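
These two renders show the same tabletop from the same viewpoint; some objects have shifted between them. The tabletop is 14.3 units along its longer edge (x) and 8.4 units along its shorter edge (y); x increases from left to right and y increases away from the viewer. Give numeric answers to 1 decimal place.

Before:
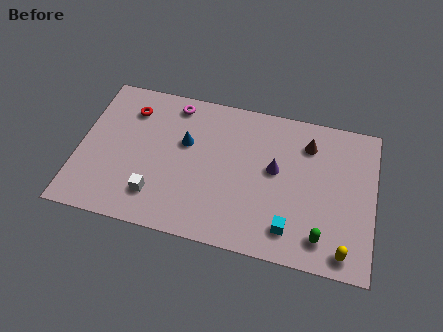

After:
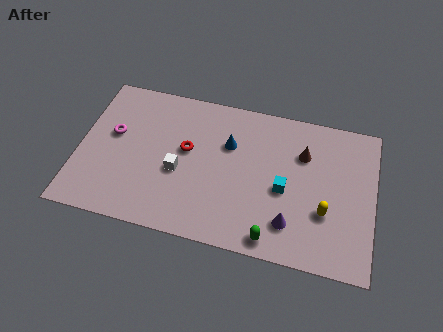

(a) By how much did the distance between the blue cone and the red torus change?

-0.9

They were about 3.1 units apart before and 2.2 after — 0.9 units closer together.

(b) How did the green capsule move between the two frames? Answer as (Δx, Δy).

(-2.3, -0.6)

The green capsule started near (11.9, 1.5) and ended near (9.6, 0.9).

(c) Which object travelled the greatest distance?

the magenta torus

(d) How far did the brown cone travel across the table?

0.6

The brown cone moved from about (11.0, 6.5) to (10.8, 5.9), a distance of √(0.2² + 0.6²) ≈ 0.6.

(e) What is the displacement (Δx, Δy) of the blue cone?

(2.1, 0.4)

The blue cone was at about (5.1, 5.2) and moved to about (7.2, 5.6).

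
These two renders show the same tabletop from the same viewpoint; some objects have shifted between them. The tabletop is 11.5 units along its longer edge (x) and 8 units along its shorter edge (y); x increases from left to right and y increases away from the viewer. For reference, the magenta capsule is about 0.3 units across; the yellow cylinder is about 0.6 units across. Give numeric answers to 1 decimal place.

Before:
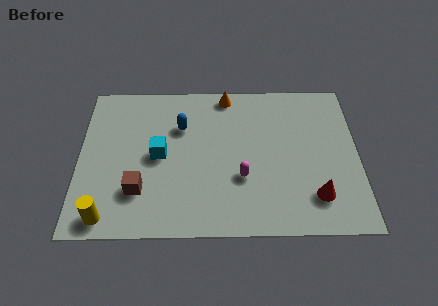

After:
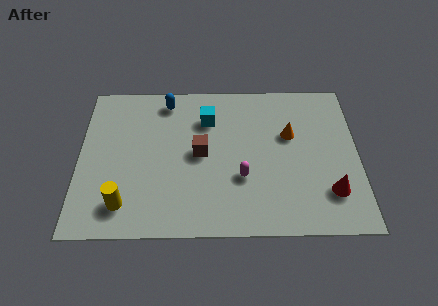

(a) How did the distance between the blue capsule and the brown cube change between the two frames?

-0.6

The distance was about 3.7 in the first image and 3.1 in the second, so they moved 0.6 units closer together.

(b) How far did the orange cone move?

3.4

The orange cone moved from about (6.1, 7.2) to (8.7, 5.0), a distance of √(2.6² + 2.2²) ≈ 3.4.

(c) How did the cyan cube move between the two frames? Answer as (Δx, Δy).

(2.0, 1.9)

The cyan cube started near (3.3, 4.0) and ended near (5.3, 5.9).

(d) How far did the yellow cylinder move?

0.9

The yellow cylinder was near (1.2, 0.9) before and (1.9, 1.5) after, so it travelled √(0.7² + 0.6²) ≈ 0.9 units.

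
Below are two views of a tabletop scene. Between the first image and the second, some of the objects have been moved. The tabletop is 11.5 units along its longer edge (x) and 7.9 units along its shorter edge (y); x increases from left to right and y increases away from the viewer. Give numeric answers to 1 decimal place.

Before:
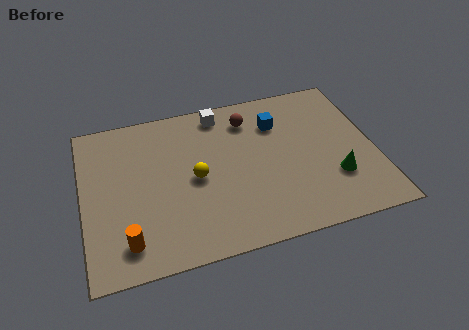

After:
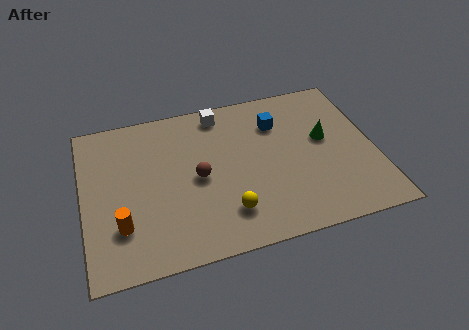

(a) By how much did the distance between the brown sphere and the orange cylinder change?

-3.6

Before: roughly 7.1 units apart; after: 3.5. That's 3.6 units closer together.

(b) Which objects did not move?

the white cube and the blue cube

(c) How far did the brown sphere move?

3.3

From (6.7, 6.3) to (4.5, 3.8), the brown sphere covered √(2.2² + 2.5²) ≈ 3.3 units.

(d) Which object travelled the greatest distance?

the brown sphere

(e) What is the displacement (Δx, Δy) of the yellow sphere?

(1.1, -2.0)

From the two frames, the yellow sphere sits at roughly (4.4, 3.8) before and (5.5, 1.8) after.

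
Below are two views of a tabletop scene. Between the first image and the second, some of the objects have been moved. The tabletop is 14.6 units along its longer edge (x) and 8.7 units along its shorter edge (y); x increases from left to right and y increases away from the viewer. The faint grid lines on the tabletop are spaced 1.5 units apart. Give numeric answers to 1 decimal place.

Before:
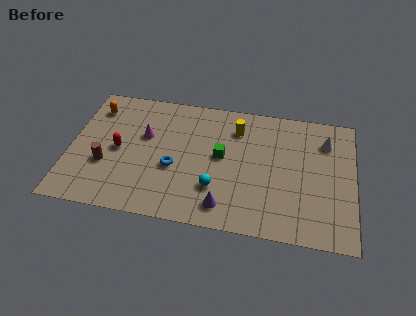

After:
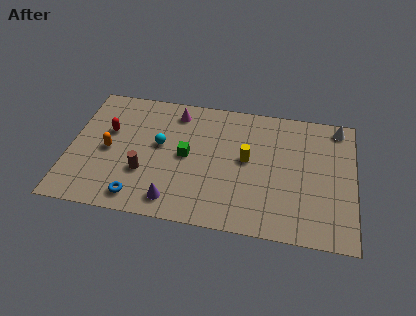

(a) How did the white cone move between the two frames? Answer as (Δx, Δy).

(0.6, 1.1)

From the two frames, the white cone sits at roughly (13.1, 6.6) before and (13.7, 7.7) after.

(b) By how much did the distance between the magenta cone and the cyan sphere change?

-2.3

The distance was about 4.8 in the first image and 2.5 in the second, so they moved 2.3 units closer together.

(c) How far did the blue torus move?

2.9

From (5.4, 3.5) to (3.7, 1.2), the blue torus covered √(1.7² + 2.3²) ≈ 2.9 units.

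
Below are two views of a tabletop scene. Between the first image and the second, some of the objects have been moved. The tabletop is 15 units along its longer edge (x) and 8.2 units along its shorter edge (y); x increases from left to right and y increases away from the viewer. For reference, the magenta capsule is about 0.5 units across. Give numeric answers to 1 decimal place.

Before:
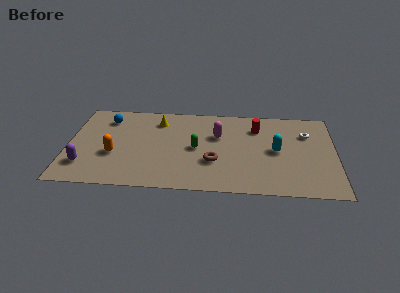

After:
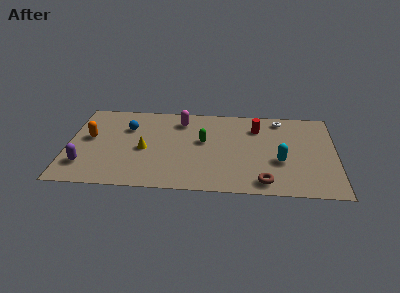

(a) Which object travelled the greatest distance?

the brown torus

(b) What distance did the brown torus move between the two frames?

3.3

The brown torus moved from about (8.2, 2.8) to (11.0, 1.1), a distance of √(2.8² + 1.7²) ≈ 3.3.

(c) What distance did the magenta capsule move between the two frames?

2.5

From (8.4, 5.3) to (6.3, 6.6), the magenta capsule covered √(2.1² + 1.3²) ≈ 2.5 units.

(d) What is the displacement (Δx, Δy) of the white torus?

(-1.5, 1.3)

From the two frames, the white torus sits at roughly (13.4, 5.8) before and (11.9, 7.1) after.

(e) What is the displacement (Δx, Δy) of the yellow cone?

(-0.7, -2.8)

The yellow cone was at about (5.0, 6.5) and moved to about (4.3, 3.7).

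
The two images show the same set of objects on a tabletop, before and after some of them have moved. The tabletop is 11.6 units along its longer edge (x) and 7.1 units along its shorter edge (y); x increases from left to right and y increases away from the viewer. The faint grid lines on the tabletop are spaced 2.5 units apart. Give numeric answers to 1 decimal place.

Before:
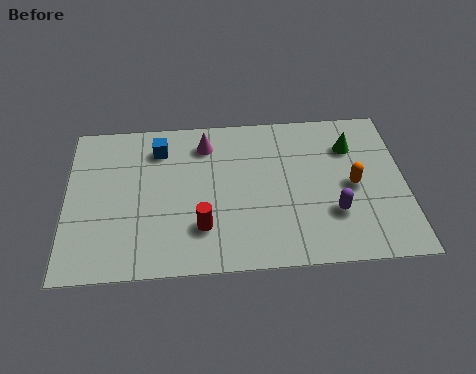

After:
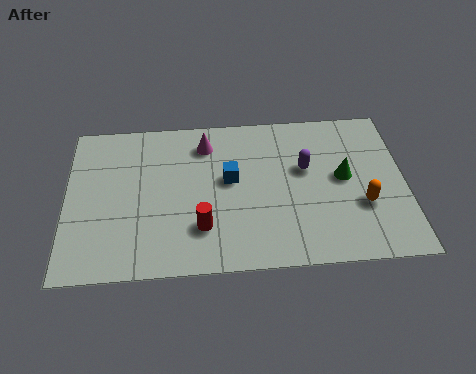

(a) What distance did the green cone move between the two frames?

1.4

The green cone was near (9.8, 5.2) before and (9.5, 3.8) after, so it travelled √(0.3² + 1.4²) ≈ 1.4 units.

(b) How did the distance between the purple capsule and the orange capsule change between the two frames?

+1.2

The distance was about 1.4 in the first image and 2.6 in the second, so they moved 1.2 units further apart.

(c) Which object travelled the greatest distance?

the blue cube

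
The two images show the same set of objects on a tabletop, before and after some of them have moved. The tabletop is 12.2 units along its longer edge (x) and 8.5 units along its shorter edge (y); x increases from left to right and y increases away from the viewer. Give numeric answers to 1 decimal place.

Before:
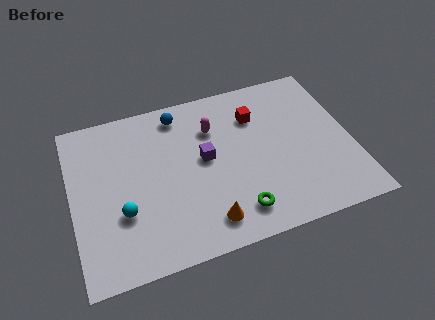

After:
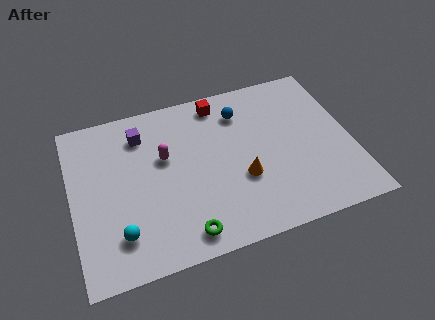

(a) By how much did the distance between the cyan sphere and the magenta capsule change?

-1.3

Before: roughly 5.3 units apart; after: 4.0. That's 1.3 units closer together.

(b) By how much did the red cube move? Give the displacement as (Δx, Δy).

(-1.5, 1.2)

The red cube started near (8.2, 6.2) and ended near (6.7, 7.4).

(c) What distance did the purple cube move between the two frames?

3.3

From (5.8, 4.6) to (3.2, 6.7), the purple cube covered √(2.6² + 2.1²) ≈ 3.3 units.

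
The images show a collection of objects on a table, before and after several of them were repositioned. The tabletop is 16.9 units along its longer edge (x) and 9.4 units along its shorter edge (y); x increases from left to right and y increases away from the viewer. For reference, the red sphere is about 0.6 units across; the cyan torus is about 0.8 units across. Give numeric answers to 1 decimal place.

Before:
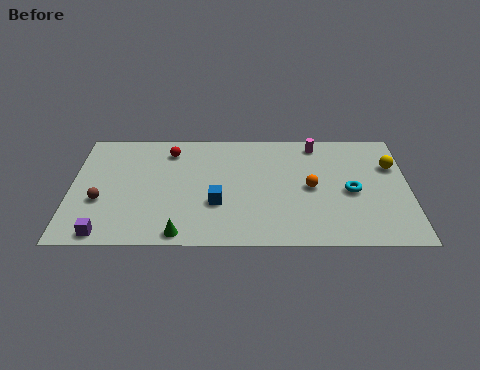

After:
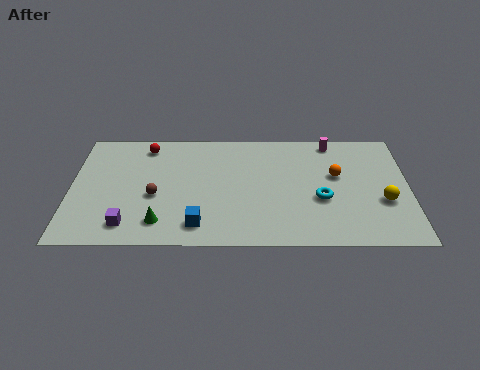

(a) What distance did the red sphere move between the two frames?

1.3

From (4.9, 7.6) to (3.7, 8.0), the red sphere covered √(1.2² + 0.4²) ≈ 1.3 units.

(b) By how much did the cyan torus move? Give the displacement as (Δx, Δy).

(-1.5, -0.6)

From the two frames, the cyan torus sits at roughly (14.0, 4.3) before and (12.5, 3.7) after.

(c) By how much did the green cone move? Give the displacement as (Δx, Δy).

(-1.0, 0.9)

The green cone was at about (5.5, 0.9) and moved to about (4.5, 1.8).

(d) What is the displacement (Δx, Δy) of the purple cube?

(1.1, 0.7)

The purple cube was at about (1.8, 0.9) and moved to about (2.9, 1.6).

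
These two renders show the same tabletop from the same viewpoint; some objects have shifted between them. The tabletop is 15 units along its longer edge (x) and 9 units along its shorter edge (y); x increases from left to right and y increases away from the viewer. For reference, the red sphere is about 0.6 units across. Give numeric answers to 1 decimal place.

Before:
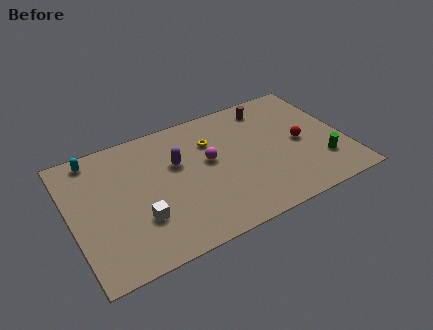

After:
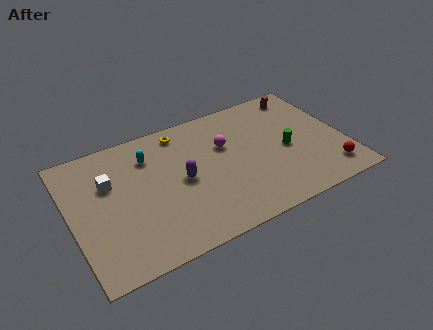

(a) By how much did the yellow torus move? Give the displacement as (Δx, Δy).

(-1.5, 1.4)

The yellow torus was at about (7.9, 6.4) and moved to about (6.4, 7.8).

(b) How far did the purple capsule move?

1.3

The purple capsule was near (5.9, 5.7) before and (6.0, 4.4) after, so it travelled √(0.1² + 1.3²) ≈ 1.3 units.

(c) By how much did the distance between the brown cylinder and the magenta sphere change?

+0.6

The distance was about 4.5 in the first image and 5.1 in the second, so they moved 0.6 units further apart.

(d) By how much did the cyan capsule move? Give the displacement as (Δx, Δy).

(2.9, -1.2)

From the two frames, the cyan capsule sits at roughly (1.6, 8.0) before and (4.5, 6.8) after.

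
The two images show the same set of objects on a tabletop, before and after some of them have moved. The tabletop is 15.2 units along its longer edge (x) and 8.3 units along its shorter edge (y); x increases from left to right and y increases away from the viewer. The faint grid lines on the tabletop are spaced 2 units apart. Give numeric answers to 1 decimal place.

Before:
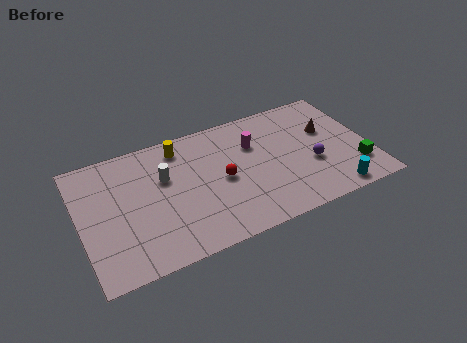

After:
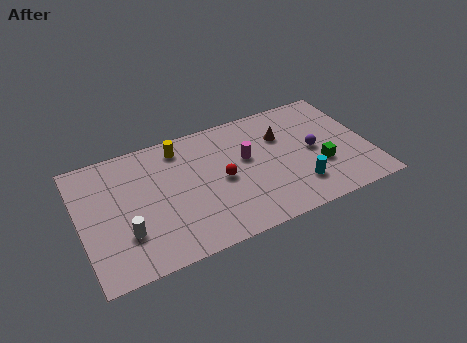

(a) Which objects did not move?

the yellow cylinder and the red sphere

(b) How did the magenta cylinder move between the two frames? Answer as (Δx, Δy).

(-0.5, -0.8)

From the two frames, the magenta cylinder sits at roughly (9.3, 5.7) before and (8.8, 4.9) after.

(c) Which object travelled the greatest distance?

the white cylinder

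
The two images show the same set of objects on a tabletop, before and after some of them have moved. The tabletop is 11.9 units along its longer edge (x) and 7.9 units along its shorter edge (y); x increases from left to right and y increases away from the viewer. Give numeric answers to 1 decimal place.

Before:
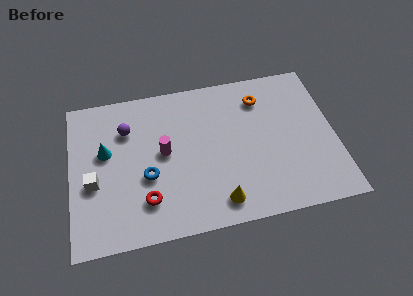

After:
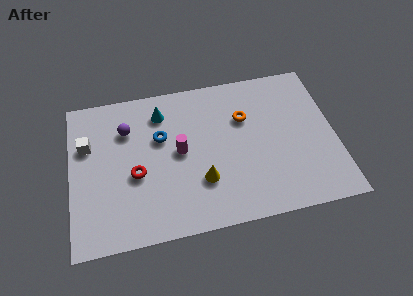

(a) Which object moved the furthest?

the cyan cone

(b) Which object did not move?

the purple sphere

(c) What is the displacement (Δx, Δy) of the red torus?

(-0.4, 1.4)

The red torus was at about (3.3, 1.9) and moved to about (2.9, 3.3).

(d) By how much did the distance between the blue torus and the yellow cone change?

-0.5

They were about 3.6 units apart before and 3.1 after — 0.5 units closer together.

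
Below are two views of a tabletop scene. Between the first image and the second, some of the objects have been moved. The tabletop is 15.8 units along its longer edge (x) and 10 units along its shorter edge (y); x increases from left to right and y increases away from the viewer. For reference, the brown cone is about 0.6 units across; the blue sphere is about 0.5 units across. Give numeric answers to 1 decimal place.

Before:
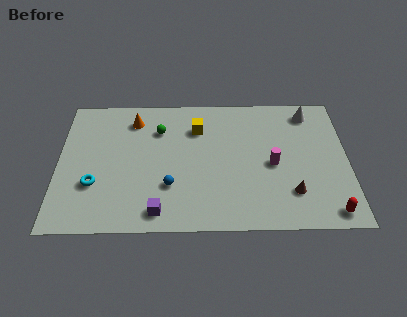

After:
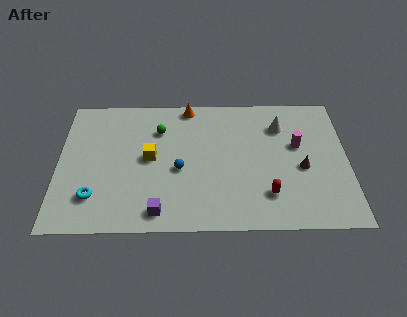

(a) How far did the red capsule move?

3.5

From (14.7, 1.1) to (11.4, 2.4), the red capsule covered √(3.3² + 1.3²) ≈ 3.5 units.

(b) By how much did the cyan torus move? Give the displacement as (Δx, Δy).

(0.0, -0.9)

The cyan torus started near (2.0, 3.3) and ended near (2.0, 2.4).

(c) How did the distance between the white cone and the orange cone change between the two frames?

-4.4

They were about 9.7 units apart before and 5.3 after — 4.4 units closer together.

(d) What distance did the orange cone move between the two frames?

3.2

The orange cone was near (4.1, 8.1) before and (7.1, 9.1) after, so it travelled √(3.0² + 1.0²) ≈ 3.2 units.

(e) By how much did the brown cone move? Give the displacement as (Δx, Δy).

(0.6, 1.8)

The brown cone was at about (12.7, 2.5) and moved to about (13.3, 4.3).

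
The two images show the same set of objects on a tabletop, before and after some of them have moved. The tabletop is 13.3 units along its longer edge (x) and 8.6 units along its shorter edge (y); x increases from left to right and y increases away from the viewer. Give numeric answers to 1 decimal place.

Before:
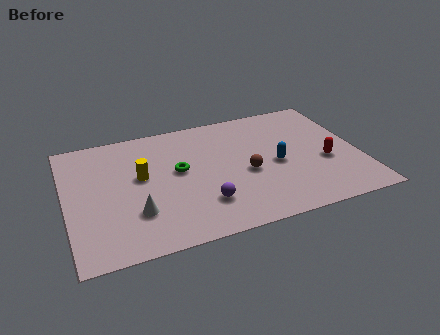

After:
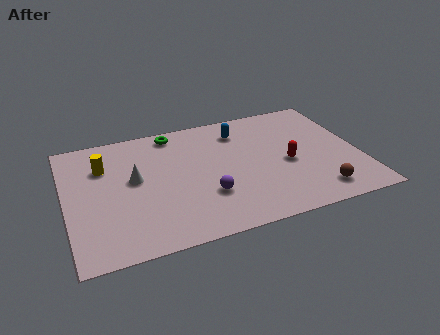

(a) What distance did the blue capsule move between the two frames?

3.2

From (9.5, 3.9) to (8.1, 6.8), the blue capsule covered √(1.4² + 2.9²) ≈ 3.2 units.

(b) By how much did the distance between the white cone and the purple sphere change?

+0.7

They were about 3.0 units apart before and 3.7 after — 0.7 units further apart.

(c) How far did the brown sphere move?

3.8

The brown sphere was near (8.1, 3.7) before and (11.1, 1.4) after, so it travelled √(3.0² + 2.3²) ≈ 3.8 units.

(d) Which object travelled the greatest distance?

the brown sphere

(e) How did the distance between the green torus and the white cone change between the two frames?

+0.3

Before: roughly 3.1 units apart; after: 3.4. That's 0.3 units further apart.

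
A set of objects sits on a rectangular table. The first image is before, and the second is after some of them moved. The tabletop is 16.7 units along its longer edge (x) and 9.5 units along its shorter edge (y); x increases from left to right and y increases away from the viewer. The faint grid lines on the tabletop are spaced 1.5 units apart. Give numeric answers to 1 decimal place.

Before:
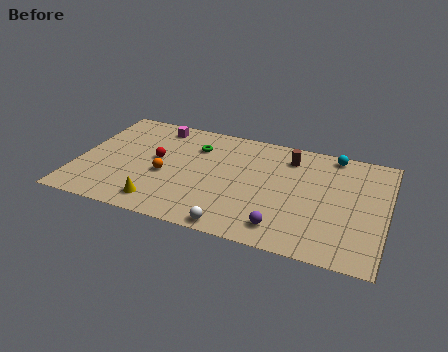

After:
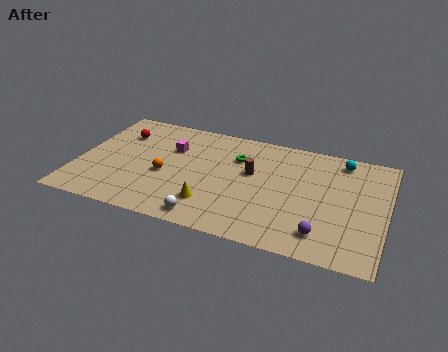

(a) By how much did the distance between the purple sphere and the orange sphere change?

+2.0

Before: roughly 7.0 units apart; after: 9.0. That's 2.0 units further apart.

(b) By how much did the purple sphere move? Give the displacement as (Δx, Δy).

(2.1, 0.2)

From the two frames, the purple sphere sits at roughly (11.4, 1.6) before and (13.5, 1.8) after.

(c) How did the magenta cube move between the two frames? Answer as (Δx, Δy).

(1.0, -1.8)

From the two frames, the magenta cube sits at roughly (3.9, 8.2) before and (4.9, 6.4) after.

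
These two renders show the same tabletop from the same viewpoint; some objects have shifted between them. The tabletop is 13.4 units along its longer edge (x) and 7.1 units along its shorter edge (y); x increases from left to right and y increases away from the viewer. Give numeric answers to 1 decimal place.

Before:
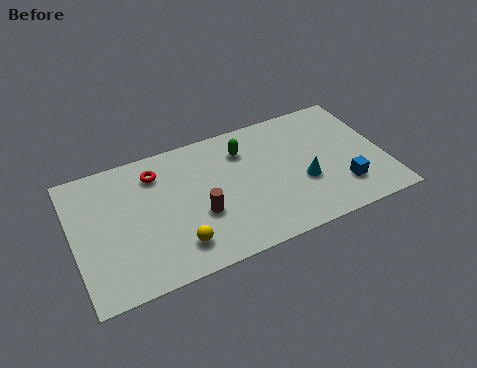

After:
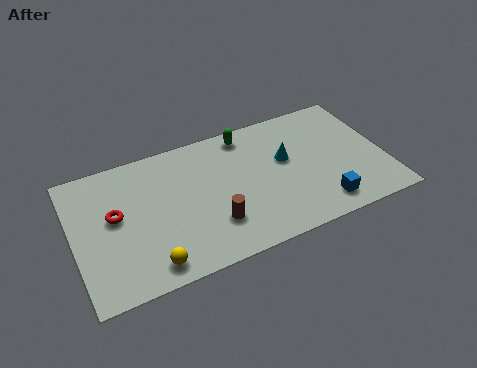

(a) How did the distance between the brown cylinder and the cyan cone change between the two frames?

-0.5

They were about 4.5 units apart before and 4.0 after — 0.5 units closer together.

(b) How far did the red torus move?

2.5

From (3.7, 5.6) to (1.8, 4.0), the red torus covered √(1.9² + 1.6²) ≈ 2.5 units.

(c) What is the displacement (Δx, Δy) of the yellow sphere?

(-1.2, -0.5)

From the two frames, the yellow sphere sits at roughly (4.2, 1.5) before and (3.0, 1.0) after.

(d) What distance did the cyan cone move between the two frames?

1.6

The cyan cone was near (9.8, 2.7) before and (9.2, 4.2) after, so it travelled √(0.6² + 1.5²) ≈ 1.6 units.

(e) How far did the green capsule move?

0.8

From (7.5, 5.4) to (7.7, 6.2), the green capsule covered √(0.2² + 0.8²) ≈ 0.8 units.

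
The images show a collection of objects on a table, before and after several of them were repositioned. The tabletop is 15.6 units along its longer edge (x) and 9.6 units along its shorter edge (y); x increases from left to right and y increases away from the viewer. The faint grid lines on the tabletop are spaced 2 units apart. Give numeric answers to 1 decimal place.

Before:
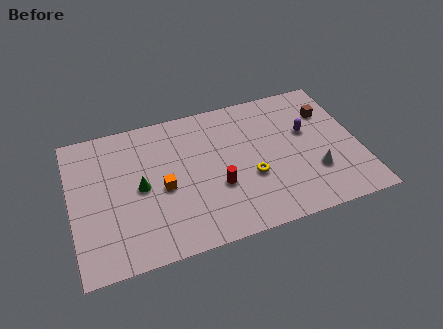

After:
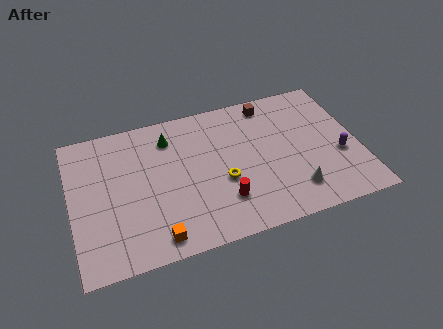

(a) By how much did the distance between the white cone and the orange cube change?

-0.7

Before: roughly 8.2 units apart; after: 7.5. That's 0.7 units closer together.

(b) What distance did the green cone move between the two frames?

3.4

From (3.7, 4.7) to (5.5, 7.6), the green cone covered √(1.8² + 2.9²) ≈ 3.4 units.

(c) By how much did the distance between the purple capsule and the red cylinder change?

+1.0

They were about 5.6 units apart before and 6.6 after — 1.0 units further apart.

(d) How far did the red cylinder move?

1.0

The red cylinder moved from about (7.8, 3.5) to (8.0, 2.5), a distance of √(0.2² + 1.0²) ≈ 1.0.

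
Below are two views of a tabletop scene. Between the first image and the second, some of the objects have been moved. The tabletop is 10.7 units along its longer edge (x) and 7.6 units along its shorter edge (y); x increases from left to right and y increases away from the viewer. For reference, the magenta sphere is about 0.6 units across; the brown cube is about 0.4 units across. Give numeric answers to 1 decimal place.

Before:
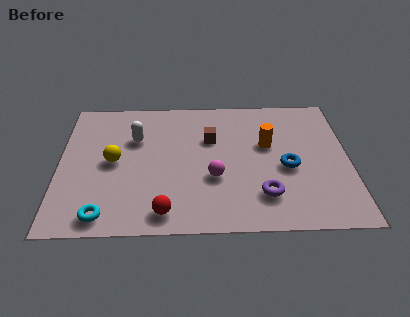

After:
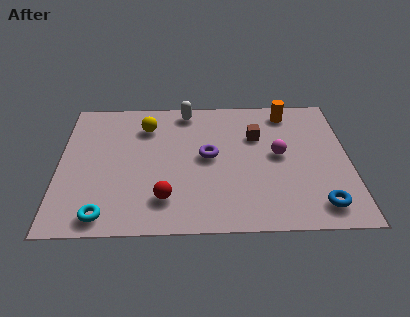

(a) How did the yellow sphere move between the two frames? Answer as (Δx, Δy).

(1.2, 2.0)

The yellow sphere started near (2.0, 3.8) and ended near (3.2, 5.8).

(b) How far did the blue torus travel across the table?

2.4

From (8.4, 3.3) to (9.5, 1.2), the blue torus covered √(1.1² + 2.1²) ≈ 2.4 units.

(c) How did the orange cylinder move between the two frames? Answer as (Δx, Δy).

(0.8, 1.9)

The orange cylinder started near (7.7, 4.6) and ended near (8.5, 6.5).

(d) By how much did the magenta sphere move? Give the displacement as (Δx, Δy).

(2.4, 1.2)

The magenta sphere was at about (5.7, 2.8) and moved to about (8.1, 4.0).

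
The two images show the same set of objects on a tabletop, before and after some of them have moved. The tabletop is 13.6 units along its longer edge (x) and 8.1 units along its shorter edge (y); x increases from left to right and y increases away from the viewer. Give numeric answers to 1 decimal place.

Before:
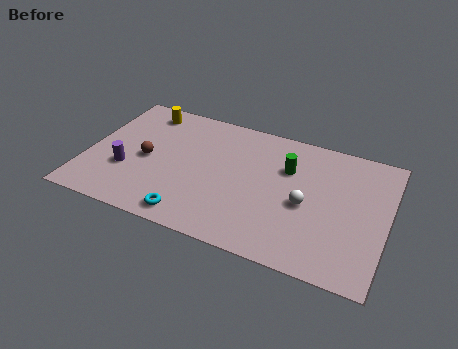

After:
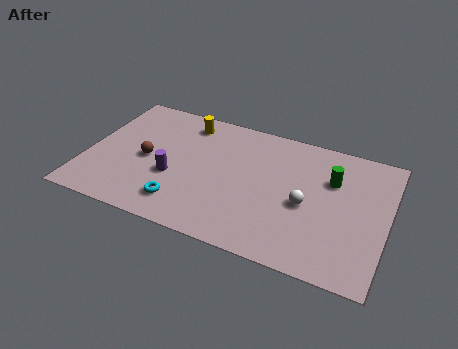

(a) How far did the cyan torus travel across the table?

0.8

The cyan torus was near (5.1, 1.0) before and (4.6, 1.6) after, so it travelled √(0.5² + 0.6²) ≈ 0.8 units.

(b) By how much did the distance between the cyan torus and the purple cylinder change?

-2.1

The distance was about 3.7 in the first image and 1.6 in the second, so they moved 2.1 units closer together.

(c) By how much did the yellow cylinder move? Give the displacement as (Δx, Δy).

(2.0, -0.1)

The yellow cylinder started near (2.2, 6.9) and ended near (4.2, 6.8).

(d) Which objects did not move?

the brown sphere and the white sphere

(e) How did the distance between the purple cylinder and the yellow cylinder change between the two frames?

-0.4

Before: roughly 4.1 units apart; after: 3.7. That's 0.4 units closer together.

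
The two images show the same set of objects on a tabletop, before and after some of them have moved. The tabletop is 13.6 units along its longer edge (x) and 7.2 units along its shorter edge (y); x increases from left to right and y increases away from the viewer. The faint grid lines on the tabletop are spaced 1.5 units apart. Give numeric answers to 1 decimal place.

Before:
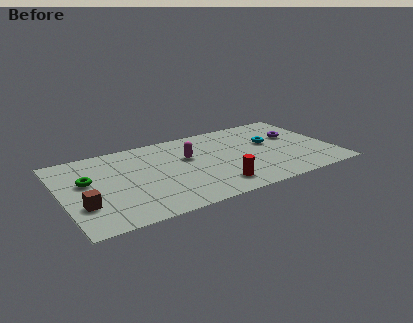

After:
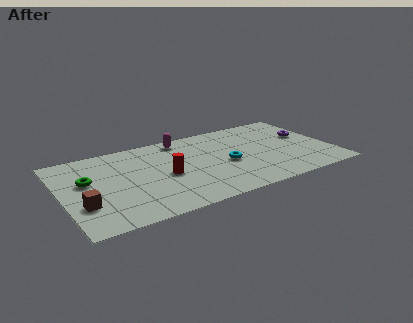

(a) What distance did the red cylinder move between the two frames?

3.0

The red cylinder moved from about (7.4, 1.4) to (5.1, 3.3), a distance of √(2.3² + 1.9²) ≈ 3.0.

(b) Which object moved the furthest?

the red cylinder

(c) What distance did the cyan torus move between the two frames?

2.6

From (10.6, 4.3) to (8.2, 3.2), the cyan torus covered √(2.4² + 1.1²) ≈ 2.6 units.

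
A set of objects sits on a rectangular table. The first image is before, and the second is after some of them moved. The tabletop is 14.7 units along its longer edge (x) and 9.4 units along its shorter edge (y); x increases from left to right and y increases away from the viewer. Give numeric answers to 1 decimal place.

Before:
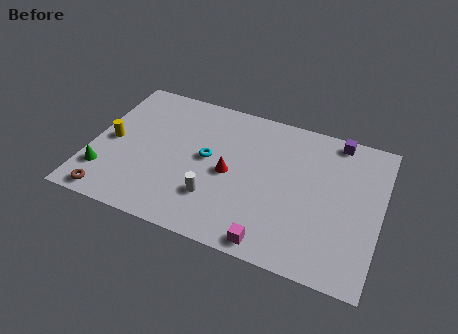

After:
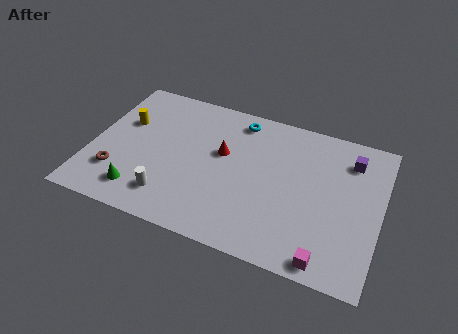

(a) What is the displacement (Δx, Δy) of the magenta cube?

(2.7, 0.0)

The magenta cube was at about (9.6, 0.9) and moved to about (12.3, 0.9).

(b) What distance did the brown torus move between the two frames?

1.6

From (1.4, 0.9) to (1.5, 2.5), the brown torus covered √(0.1² + 1.6²) ≈ 1.6 units.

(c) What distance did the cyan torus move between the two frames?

3.4

The cyan torus was near (5.9, 5.0) before and (7.2, 8.1) after, so it travelled √(1.3² + 3.1²) ≈ 3.4 units.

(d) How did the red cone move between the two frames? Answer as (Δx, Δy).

(-0.5, 1.2)

The red cone started near (7.1, 4.4) and ended near (6.6, 5.6).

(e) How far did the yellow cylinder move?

1.6

From (1.0, 4.5) to (1.5, 6.0), the yellow cylinder covered √(0.5² + 1.5²) ≈ 1.6 units.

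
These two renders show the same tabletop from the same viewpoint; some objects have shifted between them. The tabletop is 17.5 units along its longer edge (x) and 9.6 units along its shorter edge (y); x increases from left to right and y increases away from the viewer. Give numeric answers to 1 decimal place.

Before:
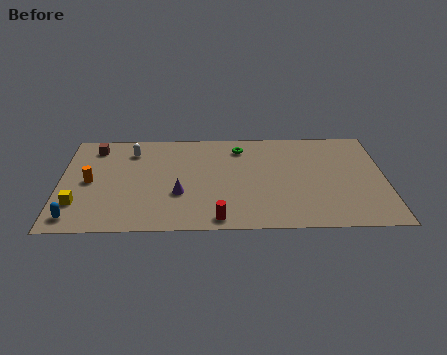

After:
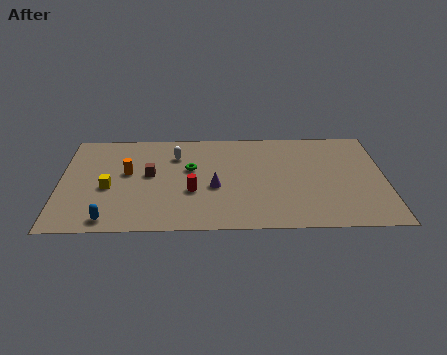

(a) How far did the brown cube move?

4.0

The brown cube was near (1.8, 8.0) before and (4.8, 5.3) after, so it travelled √(3.0² + 2.7²) ≈ 4.0 units.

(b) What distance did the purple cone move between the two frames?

2.0

From (6.4, 3.4) to (8.3, 4.0), the purple cone covered √(1.9² + 0.6²) ≈ 2.0 units.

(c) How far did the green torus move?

3.4

From (9.7, 7.8) to (7.0, 5.8), the green torus covered √(2.7² + 2.0²) ≈ 3.4 units.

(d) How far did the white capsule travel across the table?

2.5

The white capsule was near (3.8, 7.6) before and (6.2, 7.1) after, so it travelled √(2.4² + 0.5²) ≈ 2.5 units.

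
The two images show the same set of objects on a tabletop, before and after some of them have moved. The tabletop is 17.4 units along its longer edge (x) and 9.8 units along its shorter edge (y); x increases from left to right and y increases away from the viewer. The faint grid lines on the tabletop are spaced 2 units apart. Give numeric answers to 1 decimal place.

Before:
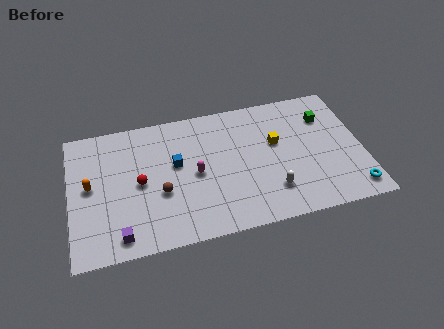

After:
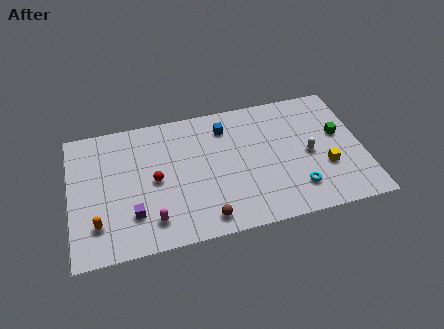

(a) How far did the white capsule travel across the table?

3.3

The white capsule moved from about (11.8, 2.4) to (14.2, 4.6), a distance of √(2.4² + 2.2²) ≈ 3.3.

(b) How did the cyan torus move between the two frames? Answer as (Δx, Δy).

(-3.3, 0.8)

The cyan torus started near (16.6, 1.4) and ended near (13.3, 2.2).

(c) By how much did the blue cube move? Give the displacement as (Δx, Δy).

(3.1, 2.1)

The blue cube started near (6.3, 5.7) and ended near (9.4, 7.8).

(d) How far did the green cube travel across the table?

1.7

The green cube moved from about (15.4, 7.2) to (16.1, 5.7), a distance of √(0.7² + 1.5²) ≈ 1.7.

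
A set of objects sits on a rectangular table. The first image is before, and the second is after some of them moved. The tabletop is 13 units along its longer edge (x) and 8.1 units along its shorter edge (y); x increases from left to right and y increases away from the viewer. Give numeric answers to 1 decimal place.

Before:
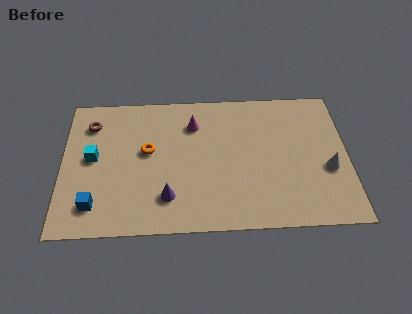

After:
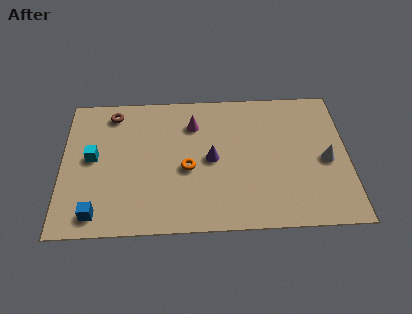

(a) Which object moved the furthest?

the purple cone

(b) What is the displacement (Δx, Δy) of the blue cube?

(0.1, -0.5)

The blue cube started near (1.5, 1.6) and ended near (1.6, 1.1).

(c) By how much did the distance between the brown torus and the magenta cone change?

-0.9

They were about 4.7 units apart before and 3.8 after — 0.9 units closer together.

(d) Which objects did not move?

the cyan cube and the magenta cone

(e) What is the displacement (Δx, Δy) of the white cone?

(-0.1, 0.5)

The white cone was at about (12.1, 3.2) and moved to about (12.0, 3.7).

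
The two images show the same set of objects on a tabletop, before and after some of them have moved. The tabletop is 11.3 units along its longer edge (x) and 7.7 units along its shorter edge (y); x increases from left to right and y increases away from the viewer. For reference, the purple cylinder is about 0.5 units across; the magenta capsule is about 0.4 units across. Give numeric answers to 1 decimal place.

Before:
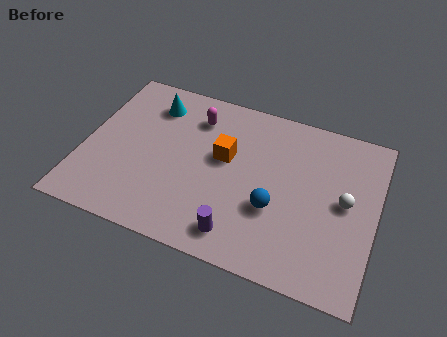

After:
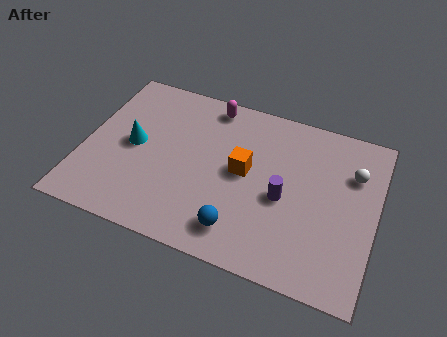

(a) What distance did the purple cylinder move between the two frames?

2.7

The purple cylinder moved from about (6.3, 1.2) to (7.8, 3.4), a distance of √(1.5² + 2.2²) ≈ 2.7.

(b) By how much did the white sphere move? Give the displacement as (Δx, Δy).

(0.2, 1.4)

The white sphere started near (10.1, 4.0) and ended near (10.3, 5.4).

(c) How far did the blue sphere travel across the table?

1.8

From (7.5, 2.8) to (6.3, 1.4), the blue sphere covered √(1.2² + 1.4²) ≈ 1.8 units.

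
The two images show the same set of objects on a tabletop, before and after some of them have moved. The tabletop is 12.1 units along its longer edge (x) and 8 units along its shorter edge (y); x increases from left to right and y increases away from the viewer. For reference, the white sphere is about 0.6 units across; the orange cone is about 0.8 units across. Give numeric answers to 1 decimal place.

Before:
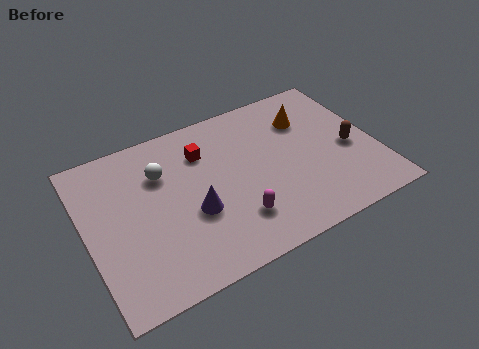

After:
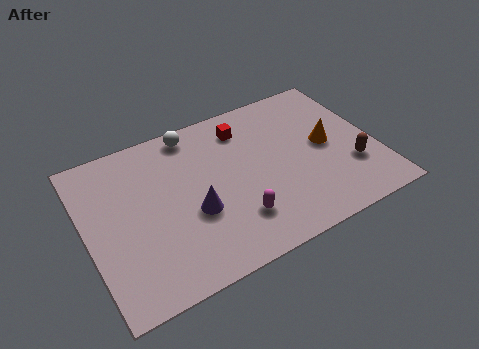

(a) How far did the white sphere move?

2.1

The white sphere was near (3.3, 5.6) before and (4.8, 7.1) after, so it travelled √(1.5² + 1.5²) ≈ 2.1 units.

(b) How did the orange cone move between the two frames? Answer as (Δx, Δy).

(0.6, -1.7)

The orange cone started near (9.5, 5.8) and ended near (10.1, 4.1).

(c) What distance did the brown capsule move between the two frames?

1.0

The brown capsule was near (11.0, 3.5) before and (10.9, 2.5) after, so it travelled √(0.1² + 1.0²) ≈ 1.0 units.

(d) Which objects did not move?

the magenta capsule and the purple cone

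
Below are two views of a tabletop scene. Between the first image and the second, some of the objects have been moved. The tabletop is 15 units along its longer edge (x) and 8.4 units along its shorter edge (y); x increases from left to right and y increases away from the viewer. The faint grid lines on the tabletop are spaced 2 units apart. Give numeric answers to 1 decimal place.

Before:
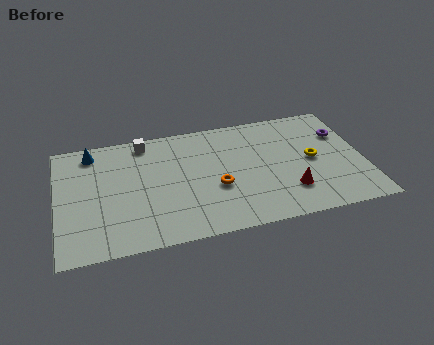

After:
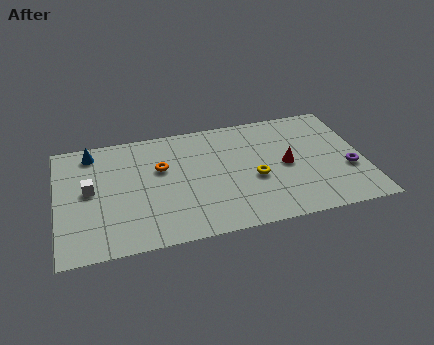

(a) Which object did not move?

the blue cone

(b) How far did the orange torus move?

3.3

The orange torus moved from about (7.7, 3.3) to (5.1, 5.3), a distance of √(2.6² + 2.0²) ≈ 3.3.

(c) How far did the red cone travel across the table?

1.9

The red cone was near (11.2, 2.2) before and (11.2, 4.1) after, so it travelled √(0.0² + 1.9²) ≈ 1.9 units.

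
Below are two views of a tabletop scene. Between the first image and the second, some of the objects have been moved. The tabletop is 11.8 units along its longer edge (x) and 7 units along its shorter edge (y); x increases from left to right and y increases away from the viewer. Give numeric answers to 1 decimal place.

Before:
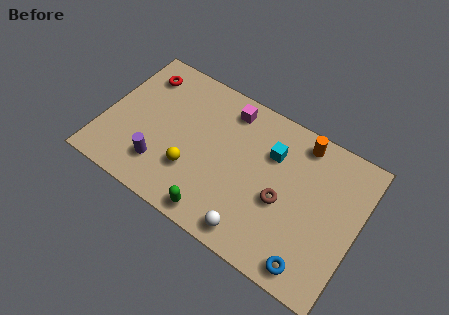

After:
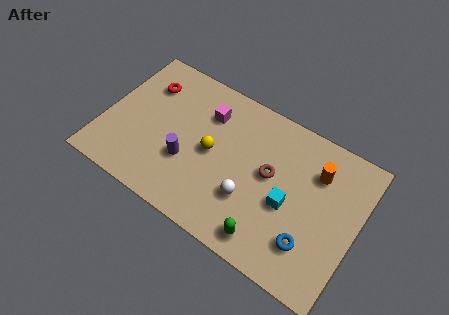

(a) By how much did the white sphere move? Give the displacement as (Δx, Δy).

(-0.4, 1.4)

The white sphere started near (7.4, 0.9) and ended near (7.0, 2.3).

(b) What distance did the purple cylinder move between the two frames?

1.4

The purple cylinder moved from about (2.9, 1.7) to (4.0, 2.5), a distance of √(1.1² + 0.8²) ≈ 1.4.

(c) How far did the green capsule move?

2.4

From (5.7, 0.8) to (8.1, 1.0), the green capsule covered √(2.4² + 0.2²) ≈ 2.4 units.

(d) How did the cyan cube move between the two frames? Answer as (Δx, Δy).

(1.1, -1.9)

The cyan cube was at about (7.6, 4.9) and moved to about (8.7, 3.0).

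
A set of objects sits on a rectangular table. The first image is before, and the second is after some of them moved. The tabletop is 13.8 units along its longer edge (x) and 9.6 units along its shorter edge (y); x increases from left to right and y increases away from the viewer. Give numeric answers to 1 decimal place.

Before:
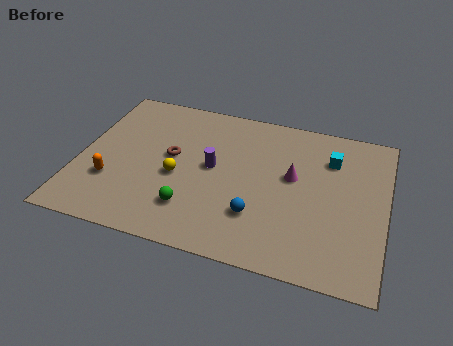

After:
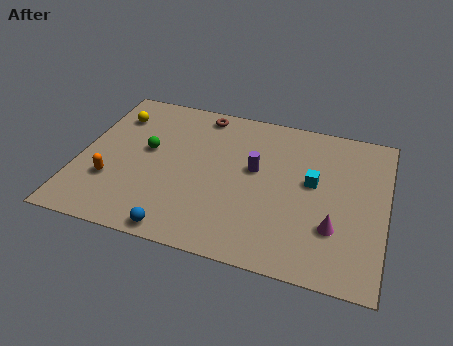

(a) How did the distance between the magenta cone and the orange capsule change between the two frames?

+1.6

Before: roughly 8.4 units apart; after: 10.0. That's 1.6 units further apart.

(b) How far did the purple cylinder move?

1.9

The purple cylinder moved from about (6.0, 5.1) to (7.9, 5.5), a distance of √(1.9² + 0.4²) ≈ 1.9.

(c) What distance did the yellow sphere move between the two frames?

4.5

The yellow sphere was near (4.5, 4.1) before and (1.3, 7.3) after, so it travelled √(3.2² + 3.2²) ≈ 4.5 units.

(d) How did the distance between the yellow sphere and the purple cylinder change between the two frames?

+5.0

The distance was about 1.8 in the first image and 6.8 in the second, so they moved 5.0 units further apart.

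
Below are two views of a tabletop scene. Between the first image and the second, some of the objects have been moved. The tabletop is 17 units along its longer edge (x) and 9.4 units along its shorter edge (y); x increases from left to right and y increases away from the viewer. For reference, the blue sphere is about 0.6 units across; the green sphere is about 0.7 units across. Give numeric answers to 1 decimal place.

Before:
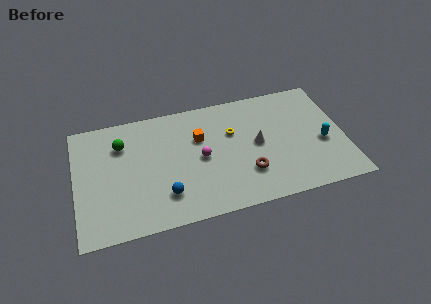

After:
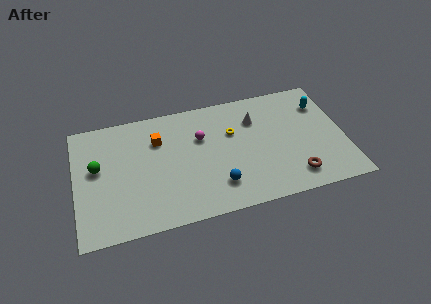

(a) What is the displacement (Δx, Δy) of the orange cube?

(-2.6, 0.5)

The orange cube was at about (7.9, 6.2) and moved to about (5.3, 6.7).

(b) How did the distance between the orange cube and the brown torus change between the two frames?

+5.2

The distance was about 4.5 in the first image and 9.7 in the second, so they moved 5.2 units further apart.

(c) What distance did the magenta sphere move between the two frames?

1.6

From (7.9, 4.6) to (8.0, 6.2), the magenta sphere covered √(0.1² + 1.6²) ≈ 1.6 units.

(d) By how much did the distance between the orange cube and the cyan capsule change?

+2.5

The distance was about 8.0 in the first image and 10.5 in the second, so they moved 2.5 units further apart.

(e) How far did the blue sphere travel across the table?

3.3

From (5.5, 2.3) to (8.8, 2.2), the blue sphere covered √(3.3² + 0.1²) ≈ 3.3 units.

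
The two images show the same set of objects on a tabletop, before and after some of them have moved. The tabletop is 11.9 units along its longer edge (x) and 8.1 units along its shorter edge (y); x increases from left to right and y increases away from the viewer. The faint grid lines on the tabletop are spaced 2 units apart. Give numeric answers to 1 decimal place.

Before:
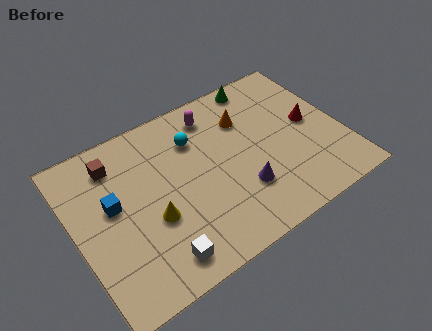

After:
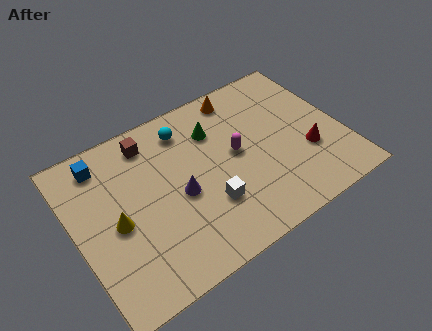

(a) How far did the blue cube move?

2.2

The blue cube was near (1.7, 4.6) before and (1.6, 6.8) after, so it travelled √(0.1² + 2.2²) ≈ 2.2 units.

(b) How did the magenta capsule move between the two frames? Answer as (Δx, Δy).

(0.6, -2.4)

From the two frames, the magenta capsule sits at roughly (6.6, 6.7) before and (7.2, 4.3) after.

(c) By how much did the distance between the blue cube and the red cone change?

+0.6

They were about 8.9 units apart before and 9.5 after — 0.6 units further apart.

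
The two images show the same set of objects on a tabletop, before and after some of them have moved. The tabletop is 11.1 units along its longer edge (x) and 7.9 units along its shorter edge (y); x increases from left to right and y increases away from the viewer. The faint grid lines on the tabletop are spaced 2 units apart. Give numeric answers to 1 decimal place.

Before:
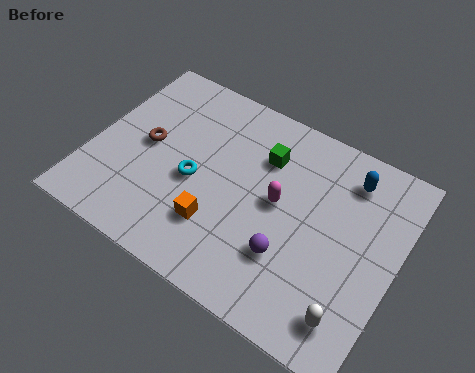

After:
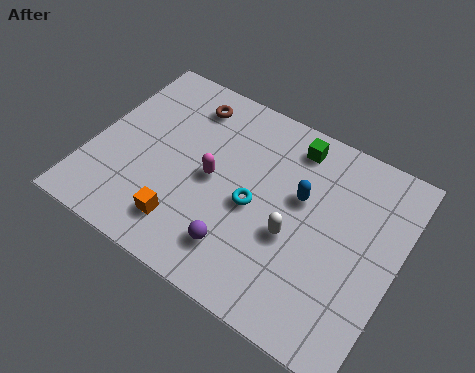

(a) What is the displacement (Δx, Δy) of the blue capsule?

(-1.5, -1.6)

From the two frames, the blue capsule sits at roughly (9.0, 6.4) before and (7.5, 4.8) after.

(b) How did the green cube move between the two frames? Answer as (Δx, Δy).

(0.9, 1.0)

The green cube was at about (6.0, 5.7) and moved to about (6.9, 6.7).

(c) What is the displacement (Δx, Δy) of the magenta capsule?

(-2.4, -0.3)

From the two frames, the magenta capsule sits at roughly (6.8, 4.2) before and (4.4, 3.9) after.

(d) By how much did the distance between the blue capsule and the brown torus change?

-2.7

The distance was about 7.5 in the first image and 4.8 in the second, so they moved 2.7 units closer together.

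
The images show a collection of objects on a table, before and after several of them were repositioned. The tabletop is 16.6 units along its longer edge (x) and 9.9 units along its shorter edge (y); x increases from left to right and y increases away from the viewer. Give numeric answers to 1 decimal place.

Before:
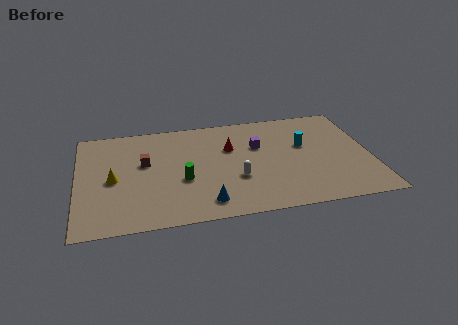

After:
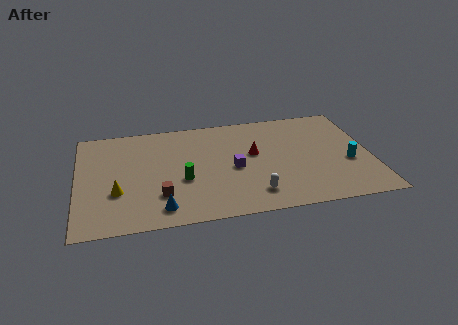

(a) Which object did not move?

the green cylinder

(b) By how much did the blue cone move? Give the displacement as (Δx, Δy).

(-2.5, -0.1)

From the two frames, the blue cone sits at roughly (7.1, 1.6) before and (4.6, 1.5) after.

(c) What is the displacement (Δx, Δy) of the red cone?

(1.3, -0.8)

The red cone was at about (8.7, 6.5) and moved to about (10.0, 5.7).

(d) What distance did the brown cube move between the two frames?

3.3

From (3.8, 5.9) to (4.6, 2.7), the brown cube covered √(0.8² + 3.2²) ≈ 3.3 units.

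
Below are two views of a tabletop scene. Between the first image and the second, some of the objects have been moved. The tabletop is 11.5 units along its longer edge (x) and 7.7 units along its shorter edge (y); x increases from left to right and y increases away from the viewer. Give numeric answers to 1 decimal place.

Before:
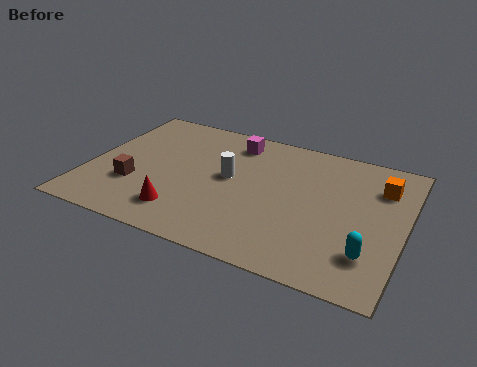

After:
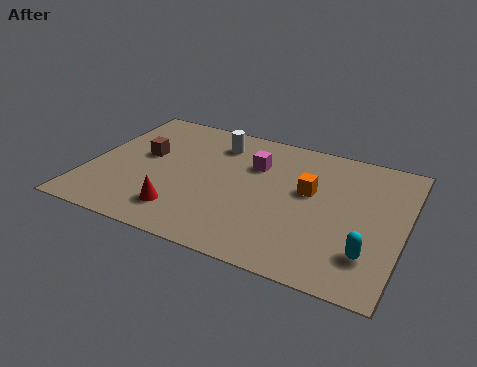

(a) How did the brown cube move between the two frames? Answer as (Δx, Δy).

(0.1, 1.9)

From the two frames, the brown cube sits at roughly (1.8, 2.5) before and (1.9, 4.4) after.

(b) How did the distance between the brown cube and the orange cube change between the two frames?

-3.2

The distance was about 9.3 in the first image and 6.1 in the second, so they moved 3.2 units closer together.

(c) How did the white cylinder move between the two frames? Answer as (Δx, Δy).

(-0.7, 1.9)

From the two frames, the white cylinder sits at roughly (5.1, 4.2) before and (4.4, 6.1) after.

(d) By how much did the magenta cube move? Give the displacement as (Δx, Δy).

(0.9, -1.1)

The magenta cube started near (5.0, 6.4) and ended near (5.9, 5.3).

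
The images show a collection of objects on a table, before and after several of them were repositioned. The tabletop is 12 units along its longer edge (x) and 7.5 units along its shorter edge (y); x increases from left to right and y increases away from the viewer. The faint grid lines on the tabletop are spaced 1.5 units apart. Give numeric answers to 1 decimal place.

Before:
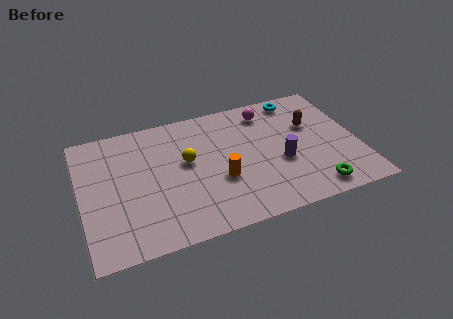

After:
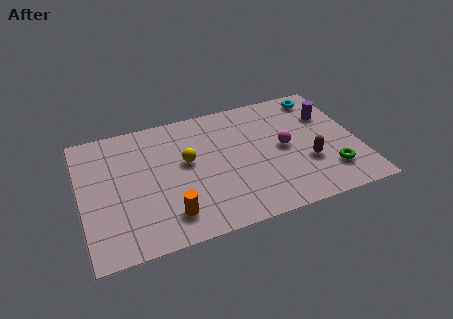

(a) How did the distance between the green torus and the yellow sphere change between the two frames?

+0.3

The distance was about 6.2 in the first image and 6.5 in the second, so they moved 0.3 units further apart.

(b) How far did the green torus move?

1.1

From (9.8, 1.0) to (10.6, 1.8), the green torus covered √(0.8² + 0.8²) ≈ 1.1 units.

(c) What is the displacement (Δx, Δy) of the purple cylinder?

(2.3, 2.2)

From the two frames, the purple cylinder sits at roughly (8.6, 3.0) before and (10.9, 5.2) after.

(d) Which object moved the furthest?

the purple cylinder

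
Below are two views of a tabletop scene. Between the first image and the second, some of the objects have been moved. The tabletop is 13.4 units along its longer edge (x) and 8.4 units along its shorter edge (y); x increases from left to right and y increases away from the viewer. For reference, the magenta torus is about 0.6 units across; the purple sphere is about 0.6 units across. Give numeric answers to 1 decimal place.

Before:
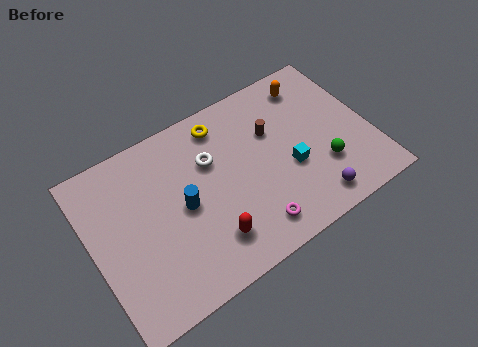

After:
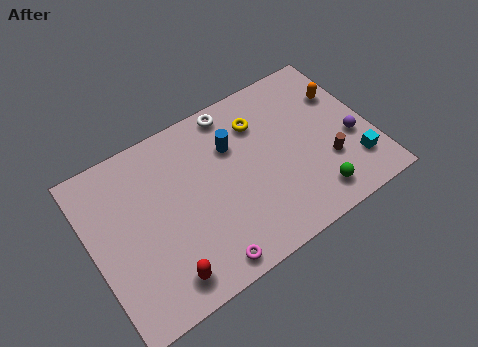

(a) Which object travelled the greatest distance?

the brown cylinder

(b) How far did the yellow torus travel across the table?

1.9

The yellow torus moved from about (6.7, 7.1) to (8.4, 6.3), a distance of √(1.7² + 0.8²) ≈ 1.9.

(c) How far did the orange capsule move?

1.8

The orange capsule moved from about (11.1, 7.0) to (12.4, 5.8), a distance of √(1.3² + 1.2²) ≈ 1.8.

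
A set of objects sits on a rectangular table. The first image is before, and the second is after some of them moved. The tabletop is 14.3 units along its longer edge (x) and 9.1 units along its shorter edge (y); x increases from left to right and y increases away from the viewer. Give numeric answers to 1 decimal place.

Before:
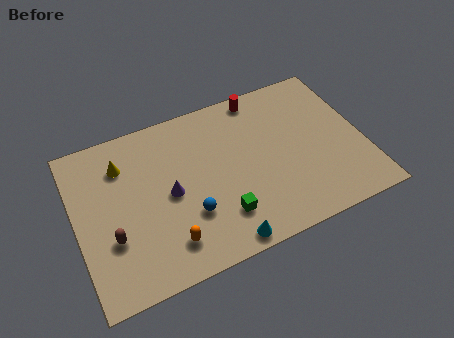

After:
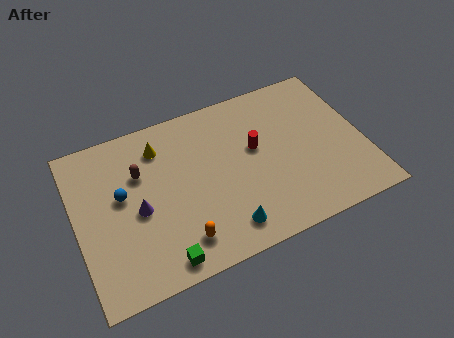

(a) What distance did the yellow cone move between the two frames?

1.9

The yellow cone moved from about (2.5, 6.9) to (4.4, 7.2), a distance of √(1.9² + 0.3²) ≈ 1.9.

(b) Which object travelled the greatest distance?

the blue sphere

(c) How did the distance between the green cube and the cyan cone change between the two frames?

+1.8

The distance was about 1.4 in the first image and 3.2 in the second, so they moved 1.8 units further apart.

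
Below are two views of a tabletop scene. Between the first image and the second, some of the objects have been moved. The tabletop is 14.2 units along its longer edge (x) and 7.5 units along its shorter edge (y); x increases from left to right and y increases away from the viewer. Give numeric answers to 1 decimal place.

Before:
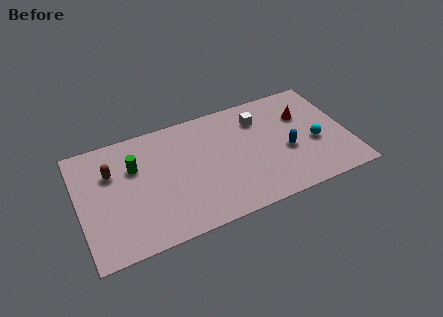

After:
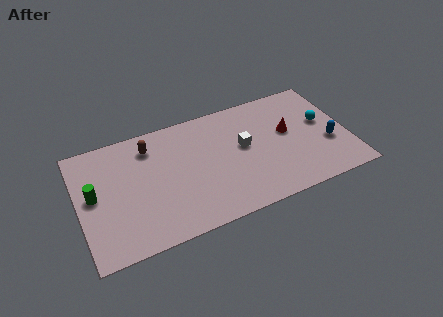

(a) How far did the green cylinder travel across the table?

2.4

From (3.0, 5.0) to (0.8, 4.0), the green cylinder covered √(2.2² + 1.0²) ≈ 2.4 units.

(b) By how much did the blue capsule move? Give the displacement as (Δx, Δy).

(2.2, -0.3)

The blue capsule started near (10.9, 3.1) and ended near (13.1, 2.8).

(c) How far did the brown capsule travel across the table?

2.3

The brown capsule was near (1.8, 5.1) before and (3.9, 6.0) after, so it travelled √(2.1² + 0.9²) ≈ 2.3 units.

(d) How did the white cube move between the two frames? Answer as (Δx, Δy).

(-1.0, -1.5)

The white cube was at about (9.7, 5.7) and moved to about (8.7, 4.2).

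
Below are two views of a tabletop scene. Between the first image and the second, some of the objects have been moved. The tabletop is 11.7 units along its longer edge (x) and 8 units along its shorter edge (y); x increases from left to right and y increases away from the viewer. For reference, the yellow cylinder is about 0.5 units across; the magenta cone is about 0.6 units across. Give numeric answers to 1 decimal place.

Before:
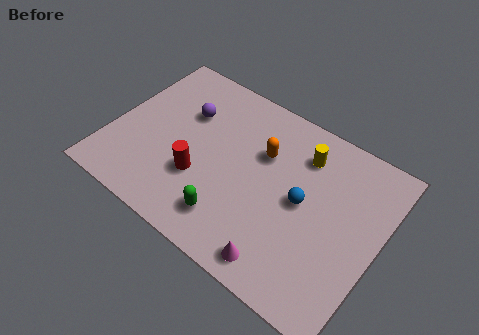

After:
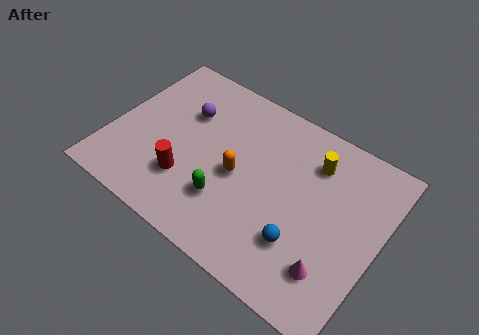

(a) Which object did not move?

the purple sphere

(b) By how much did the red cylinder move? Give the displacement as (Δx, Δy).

(-0.5, -0.4)

The red cylinder started near (4.1, 2.7) and ended near (3.6, 2.3).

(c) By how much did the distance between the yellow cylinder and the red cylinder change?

+1.0

The distance was about 5.2 in the first image and 6.2 in the second, so they moved 1.0 units further apart.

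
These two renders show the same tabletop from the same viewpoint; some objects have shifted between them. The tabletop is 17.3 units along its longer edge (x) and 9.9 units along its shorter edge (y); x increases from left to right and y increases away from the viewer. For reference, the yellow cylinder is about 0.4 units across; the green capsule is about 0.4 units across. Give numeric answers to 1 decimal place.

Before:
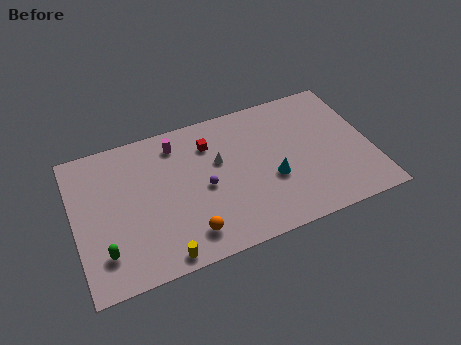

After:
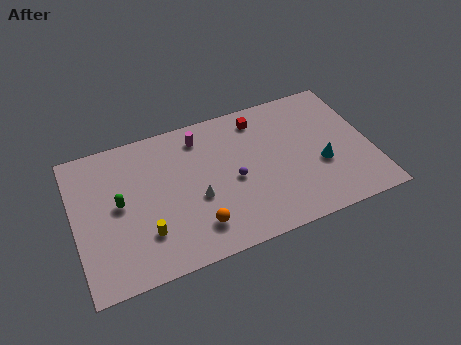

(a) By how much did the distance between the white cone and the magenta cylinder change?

+1.1

The distance was about 3.1 in the first image and 4.2 in the second, so they moved 1.1 units further apart.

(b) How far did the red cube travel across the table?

3.1

The red cube moved from about (8.1, 7.5) to (11.1, 8.3), a distance of √(3.0² + 0.8²) ≈ 3.1.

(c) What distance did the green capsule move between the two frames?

3.1

The green capsule moved from about (1.5, 2.3) to (2.6, 5.2), a distance of √(1.1² + 2.9²) ≈ 3.1.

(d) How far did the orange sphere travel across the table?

0.6

The orange sphere was near (6.3, 1.8) before and (6.8, 2.1) after, so it travelled √(0.5² + 0.3²) ≈ 0.6 units.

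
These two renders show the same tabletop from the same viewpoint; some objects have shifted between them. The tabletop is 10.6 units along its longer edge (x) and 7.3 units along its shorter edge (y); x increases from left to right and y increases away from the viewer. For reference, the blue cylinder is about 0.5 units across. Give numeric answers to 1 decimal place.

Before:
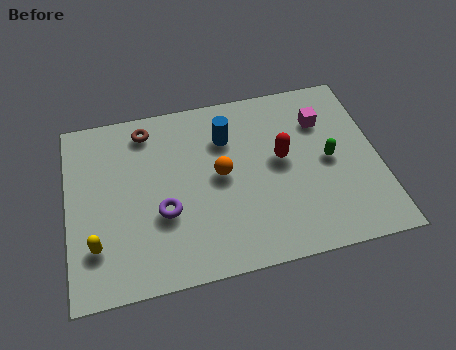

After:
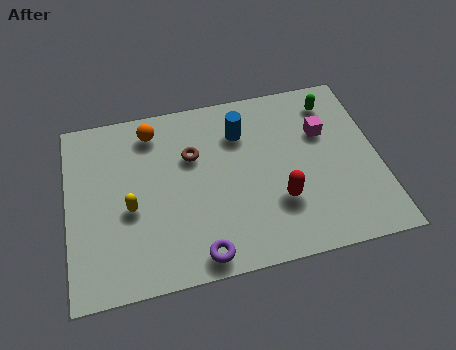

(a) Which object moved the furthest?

the orange sphere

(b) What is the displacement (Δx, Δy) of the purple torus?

(1.1, -1.9)

From the two frames, the purple torus sits at roughly (3.2, 2.7) before and (4.3, 0.8) after.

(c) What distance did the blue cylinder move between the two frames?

0.5

From (5.5, 5.3) to (6.0, 5.4), the blue cylinder covered √(0.5² + 0.1²) ≈ 0.5 units.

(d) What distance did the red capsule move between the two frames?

1.7

From (7.3, 4.0) to (7.1, 2.3), the red capsule covered √(0.2² + 1.7²) ≈ 1.7 units.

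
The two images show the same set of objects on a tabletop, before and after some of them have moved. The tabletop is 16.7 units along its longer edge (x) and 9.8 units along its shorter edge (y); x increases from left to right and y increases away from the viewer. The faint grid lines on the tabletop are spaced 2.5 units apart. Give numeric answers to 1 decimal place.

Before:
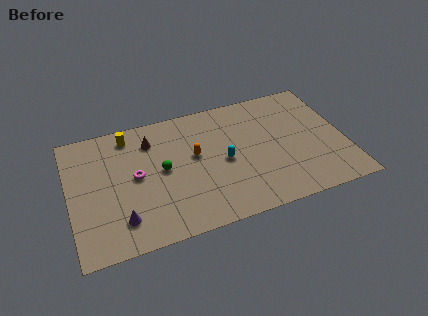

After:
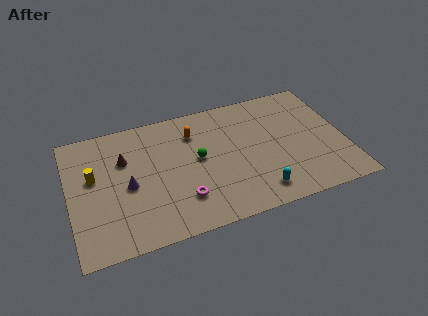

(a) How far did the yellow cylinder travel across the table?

3.5

The yellow cylinder was near (3.8, 8.4) before and (1.5, 5.8) after, so it travelled √(2.3² + 2.6²) ≈ 3.5 units.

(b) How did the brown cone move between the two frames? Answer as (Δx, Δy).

(-1.7, -1.0)

The brown cone started near (5.1, 7.6) and ended near (3.4, 6.6).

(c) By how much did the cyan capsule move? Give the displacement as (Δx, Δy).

(1.8, -3.0)

The cyan capsule was at about (9.3, 4.6) and moved to about (11.1, 1.6).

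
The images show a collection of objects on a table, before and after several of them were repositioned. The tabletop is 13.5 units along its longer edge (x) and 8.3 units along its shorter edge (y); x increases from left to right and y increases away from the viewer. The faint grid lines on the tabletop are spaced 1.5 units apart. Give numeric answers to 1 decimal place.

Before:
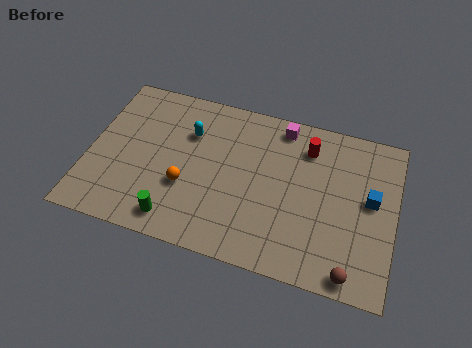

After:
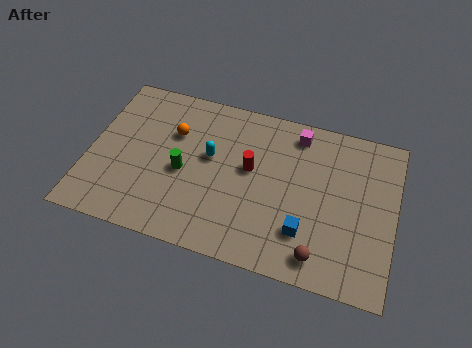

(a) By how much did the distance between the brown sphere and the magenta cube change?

-1.3

Before: roughly 7.4 units apart; after: 6.1. That's 1.3 units closer together.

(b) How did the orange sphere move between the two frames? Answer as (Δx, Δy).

(-0.8, 2.6)

The orange sphere started near (4.4, 3.0) and ended near (3.6, 5.6).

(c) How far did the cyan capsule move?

1.4

The cyan capsule was near (4.3, 5.8) before and (5.3, 4.8) after, so it travelled √(1.0² + 1.0²) ≈ 1.4 units.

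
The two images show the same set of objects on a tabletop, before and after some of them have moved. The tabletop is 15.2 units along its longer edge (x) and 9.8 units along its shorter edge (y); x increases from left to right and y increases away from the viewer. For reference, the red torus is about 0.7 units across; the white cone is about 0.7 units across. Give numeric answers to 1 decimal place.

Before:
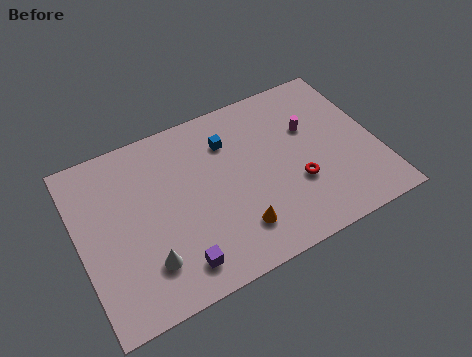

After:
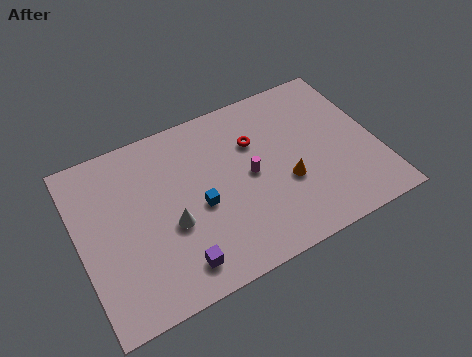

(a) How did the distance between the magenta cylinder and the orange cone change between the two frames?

-3.9

The distance was about 6.0 in the first image and 2.1 in the second, so they moved 3.9 units closer together.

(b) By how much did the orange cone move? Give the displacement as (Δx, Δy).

(2.8, 1.5)

The orange cone was at about (7.6, 2.2) and moved to about (10.4, 3.7).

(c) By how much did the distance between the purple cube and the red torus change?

+0.3

They were about 6.6 units apart before and 6.9 after — 0.3 units further apart.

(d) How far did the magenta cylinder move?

3.6

From (12.0, 6.3) to (8.7, 4.9), the magenta cylinder covered √(3.3² + 1.4²) ≈ 3.6 units.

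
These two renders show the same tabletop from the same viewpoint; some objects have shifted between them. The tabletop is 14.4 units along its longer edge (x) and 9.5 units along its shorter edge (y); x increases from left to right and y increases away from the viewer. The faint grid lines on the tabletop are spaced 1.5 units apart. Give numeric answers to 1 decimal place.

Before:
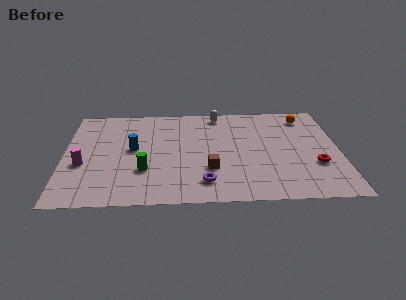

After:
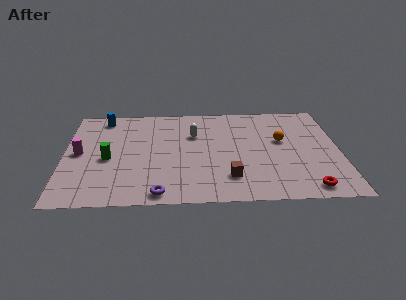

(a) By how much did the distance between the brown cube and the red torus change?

-1.4

The distance was about 5.5 in the first image and 4.1 in the second, so they moved 1.4 units closer together.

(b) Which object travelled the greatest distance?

the blue cylinder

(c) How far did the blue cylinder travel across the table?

3.6

The blue cylinder moved from about (3.6, 5.1) to (2.0, 8.3), a distance of √(1.6² + 3.2²) ≈ 3.6.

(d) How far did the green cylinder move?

2.2

The green cylinder was near (4.2, 3.0) before and (2.3, 4.2) after, so it travelled √(1.9² + 1.2²) ≈ 2.2 units.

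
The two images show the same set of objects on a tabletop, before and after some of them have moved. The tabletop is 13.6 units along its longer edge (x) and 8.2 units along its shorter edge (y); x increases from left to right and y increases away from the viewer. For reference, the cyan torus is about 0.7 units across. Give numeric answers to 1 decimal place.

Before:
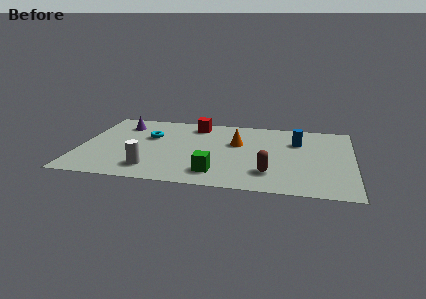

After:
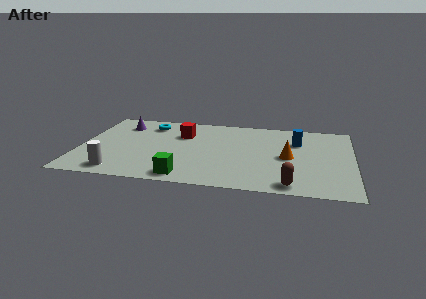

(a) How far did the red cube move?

1.3

From (5.6, 6.9) to (5.0, 5.7), the red cube covered √(0.6² + 1.2²) ≈ 1.3 units.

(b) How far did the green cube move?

1.6

The green cube was near (6.9, 1.6) before and (5.4, 1.0) after, so it travelled √(1.5² + 0.6²) ≈ 1.6 units.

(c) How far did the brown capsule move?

1.6

The brown capsule was near (9.5, 2.0) before and (10.6, 0.9) after, so it travelled √(1.1² + 1.1²) ≈ 1.6 units.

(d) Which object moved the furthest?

the orange cone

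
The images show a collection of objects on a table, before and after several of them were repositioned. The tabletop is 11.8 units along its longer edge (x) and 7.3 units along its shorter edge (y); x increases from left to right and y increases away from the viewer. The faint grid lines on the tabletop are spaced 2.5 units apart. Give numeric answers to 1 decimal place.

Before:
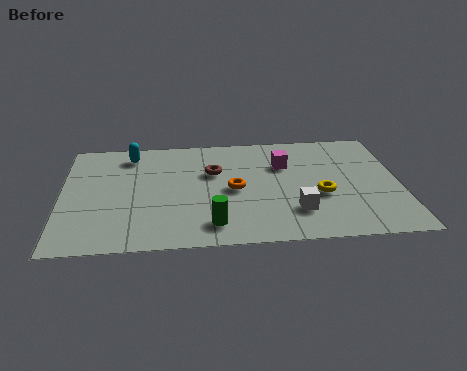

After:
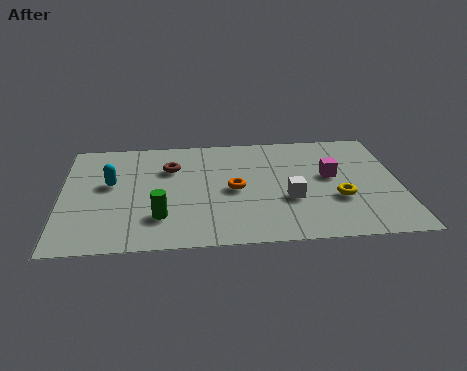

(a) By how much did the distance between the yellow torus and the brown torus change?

+2.2

The distance was about 4.1 in the first image and 6.3 in the second, so they moved 2.2 units further apart.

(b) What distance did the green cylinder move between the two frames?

1.9

The green cylinder was near (5.2, 1.3) before and (3.4, 1.9) after, so it travelled √(1.8² + 0.6²) ≈ 1.9 units.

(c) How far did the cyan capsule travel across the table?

2.0

From (2.4, 6.1) to (1.7, 4.2), the cyan capsule covered √(0.7² + 1.9²) ≈ 2.0 units.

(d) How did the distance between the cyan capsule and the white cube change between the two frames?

-0.7

The distance was about 7.1 in the first image and 6.4 in the second, so they moved 0.7 units closer together.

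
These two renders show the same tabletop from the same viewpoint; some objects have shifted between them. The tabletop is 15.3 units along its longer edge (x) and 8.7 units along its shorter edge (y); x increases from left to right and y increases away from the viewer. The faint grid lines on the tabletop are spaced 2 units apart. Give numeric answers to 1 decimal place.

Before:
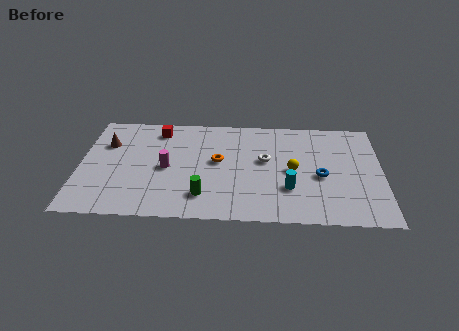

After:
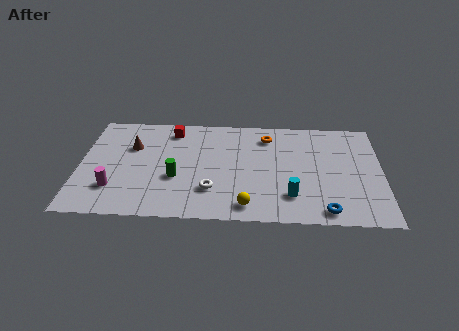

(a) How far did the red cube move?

0.7

From (3.9, 7.3) to (4.6, 7.3), the red cube covered √(0.7² + 0.0²) ≈ 0.7 units.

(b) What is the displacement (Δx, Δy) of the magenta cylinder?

(-2.6, -1.8)

The magenta cylinder started near (4.4, 4.1) and ended near (1.8, 2.3).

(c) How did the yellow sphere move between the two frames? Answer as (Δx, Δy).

(-2.3, -3.0)

The yellow sphere started near (10.8, 4.2) and ended near (8.5, 1.2).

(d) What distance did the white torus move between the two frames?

3.7

The white torus moved from about (9.4, 5.0) to (6.7, 2.4), a distance of √(2.7² + 2.6²) ≈ 3.7.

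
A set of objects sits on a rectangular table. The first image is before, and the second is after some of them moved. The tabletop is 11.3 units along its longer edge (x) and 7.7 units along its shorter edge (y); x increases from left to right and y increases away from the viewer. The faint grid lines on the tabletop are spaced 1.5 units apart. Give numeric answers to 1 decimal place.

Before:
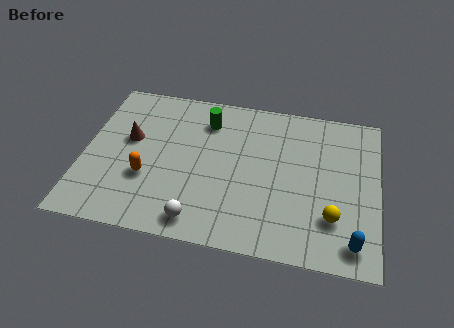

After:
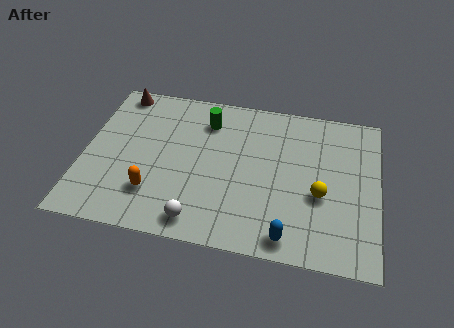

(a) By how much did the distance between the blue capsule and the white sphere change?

-2.4

They were about 5.8 units apart before and 3.4 after — 2.4 units closer together.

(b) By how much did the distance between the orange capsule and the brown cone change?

+3.2

They were about 2.0 units apart before and 5.2 after — 3.2 units further apart.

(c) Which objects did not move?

the green cylinder and the white sphere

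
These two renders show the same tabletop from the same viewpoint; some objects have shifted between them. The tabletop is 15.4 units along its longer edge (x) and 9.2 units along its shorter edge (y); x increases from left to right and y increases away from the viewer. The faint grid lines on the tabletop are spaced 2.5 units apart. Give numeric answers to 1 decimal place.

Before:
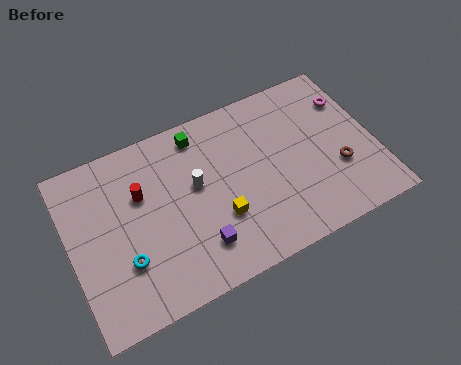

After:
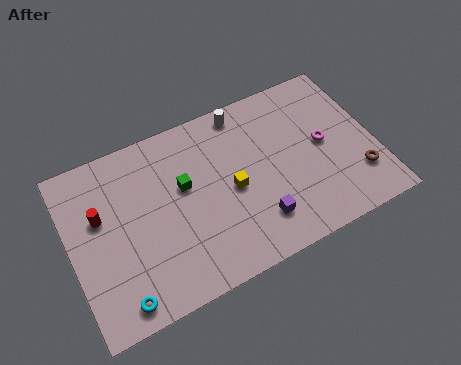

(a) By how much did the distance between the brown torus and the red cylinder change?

+3.0

They were about 10.1 units apart before and 13.1 after — 3.0 units further apart.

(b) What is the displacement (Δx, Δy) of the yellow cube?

(0.8, 1.2)

The yellow cube was at about (7.3, 3.1) and moved to about (8.1, 4.3).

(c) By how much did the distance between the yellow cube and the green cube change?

-2.2

Before: roughly 4.8 units apart; after: 2.6. That's 2.2 units closer together.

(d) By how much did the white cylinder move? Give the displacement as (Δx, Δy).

(2.8, 2.9)

The white cylinder was at about (6.4, 5.3) and moved to about (9.2, 8.2).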